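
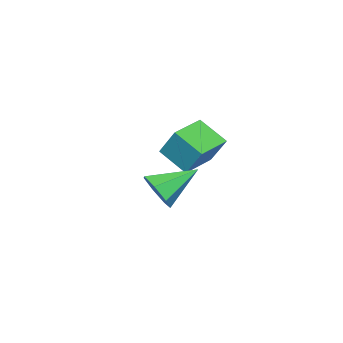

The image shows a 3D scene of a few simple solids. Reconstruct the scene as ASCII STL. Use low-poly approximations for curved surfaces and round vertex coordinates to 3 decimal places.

solid 
facet normal 0.698 -0.557 -0.449
outer loop
vertex 3.004 -1.21 -0.492
vertex 2.317 -1.498 -1.203
vertex 2.954 -0.689 -1.216
endloop
endfacet
facet normal 0.372 0.766 0.525
outer loop
vertex 3.004 -1.21 -0.492
vertex 2.954 -0.689 -1.216
vertex 0.843 -0.322 -0.257
endloop
endfacet
facet normal 0.699 -0.557 -0.449
outer loop
vertex 2.954 -0.689 -1.216
vertex 2.317 -1.498 -1.203
vertex 2.425 -0.776 -1.931
endloop
endfacet
facet normal 0.087 0.979 -0.183
outer loop
vertex 2.954 -0.689 -1.216
vertex 2.425 -0.776 -1.931
vertex 0.843 -0.322 -0.257
endloop
endfacet
facet normal 0.699 -0.557 -0.448
outer loop
vertex 2.425 -0.776 -1.931
vertex 2.317 -1.498 -1.203
vertex 1.815 -1.408 -2.098
endloop
endfacet
facet normal -0.477 0.624 -0.620
outer loop
vertex 2.425 -0.776 -1.931
vertex 1.815 -1.408 -2.098
vertex 0.843 -0.322 -0.257
endloop
endfacet
facet normal 0.699 -0.557 -0.448
outer loop
vertex 1.815 -1.408 -2.098
vertex 2.317 -1.498 -1.203
vertex 1.583 -2.107 -1.592
endloop
endfacet
facet normal -0.891 -0.031 -0.452
outer loop
vertex 1.815 -1.408 -2.098
vertex 1.583 -2.107 -1.592
vertex 0.843 -0.322 -0.257
endloop
endfacet
facet normal 0.699 -0.557 -0.448
outer loop
vertex 1.583 -2.107 -1.592
vertex 2.317 -1.498 -1.203
vertex 1.904 -2.347 -0.793
endloop
endfacet
facet normal -0.848 -0.495 0.192
outer loop
vertex 1.583 -2.107 -1.592
vertex 1.904 -2.347 -0.793
vertex 0.843 -0.322 -0.257
endloop
endfacet
facet normal 0.699 -0.557 -0.449
outer loop
vertex 1.904 -2.347 -0.793
vertex 2.317 -1.498 -1.203
vertex 2.536 -1.948 -0.303
endloop
endfacet
facet normal -0.378 -0.417 0.827
outer loop
vertex 1.904 -2.347 -0.793
vertex 2.536 -1.948 -0.303
vertex 0.843 -0.322 -0.257
endloop
endfacet
facet normal 0.698 -0.558 -0.449
outer loop
vertex 2.536 -1.948 -0.303
vertex 2.317 -1.498 -1.203
vertex 3.004 -1.21 -0.492
endloop
endfacet
facet normal 0.166 0.145 0.976
outer loop
vertex 2.536 -1.948 -0.303
vertex 3.004 -1.21 -0.492
vertex 0.843 -0.322 -0.257
endloop
endfacet
facet normal -0.985 0.164 0.047
outer loop
vertex -4.04 -2.855 -0.033
vertex -3.839 -1.393 -0.936
vertex -4.264 -3.766 -1.558
endloop
endfacet
facet normal -0.116 -0.845 0.522
outer loop
vertex -2.461 -4.067 -1.644
vertex -4.04 -2.855 -0.033
vertex -4.264 -3.766 -1.558
endloop
endfacet
facet normal -0.985 0.164 0.047
outer loop
vertex -4.264 -3.766 -1.558
vertex -3.839 -1.393 -0.936
vertex -4.064 -2.305 -2.461
endloop
endfacet
facet normal -0.126 -0.509 -0.851
outer loop
vertex -4.064 -2.305 -2.461
vertex -2.461 -4.067 -1.644
vertex -4.264 -3.766 -1.558
endloop
endfacet
facet normal 0.126 0.509 0.852
outer loop
vertex -4.04 -2.855 -0.033
vertex -2.036 -1.694 -1.022
vertex -3.839 -1.393 -0.936
endloop
endfacet
facet normal -0.116 -0.845 0.522
outer loop
vertex -2.236 -3.155 -0.119
vertex -4.04 -2.855 -0.033
vertex -2.461 -4.067 -1.644
endloop
endfacet
facet normal 0.125 0.509 0.852
outer loop
vertex -2.236 -3.155 -0.119
vertex -2.036 -1.694 -1.022
vertex -4.04 -2.855 -0.033
endloop
endfacet
facet normal 0.116 0.845 -0.522
outer loop
vertex -3.839 -1.393 -0.936
vertex -2.036 -1.694 -1.022
vertex -4.064 -2.305 -2.461
endloop
endfacet
facet normal -0.125 -0.509 -0.852
outer loop
vertex -2.26 -2.605 -2.547
vertex -2.461 -4.067 -1.644
vertex -4.064 -2.305 -2.461
endloop
endfacet
facet normal 0.116 0.845 -0.522
outer loop
vertex -4.064 -2.305 -2.461
vertex -2.036 -1.694 -1.022
vertex -2.26 -2.605 -2.547
endloop
endfacet
facet normal 0.985 -0.164 -0.047
outer loop
vertex -2.26 -2.605 -2.547
vertex -2.236 -3.155 -0.119
vertex -2.461 -4.067 -1.644
endloop
endfacet
facet normal 0.985 -0.164 -0.047
outer loop
vertex -2.036 -1.694 -1.022
vertex -2.236 -3.155 -0.119
vertex -2.26 -2.605 -2.547
endloop
endfacet

endsolid


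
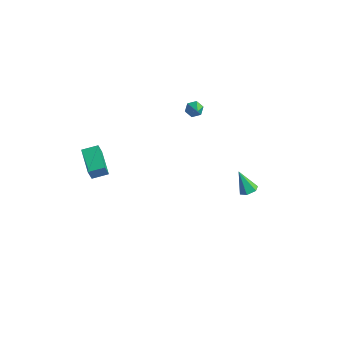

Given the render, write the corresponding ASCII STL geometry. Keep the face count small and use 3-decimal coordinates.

solid 
facet normal 0.522 0.016 -0.853
outer loop
vertex 3.225 1.978 -1.324
vertex 2.782 1.951 -1.596
vertex 2.98 2.414 -1.466
endloop
endfacet
facet normal 0.509 0.512 0.692
outer loop
vertex 3.225 1.978 -1.324
vertex 2.98 2.414 -1.466
vertex 2.078 1.929 -0.444
endloop
endfacet
facet normal 0.522 0.016 -0.853
outer loop
vertex 2.98 2.414 -1.466
vertex 2.782 1.951 -1.596
vertex 2.537 2.387 -1.738
endloop
endfacet
facet normal -0.215 0.942 0.257
outer loop
vertex 2.98 2.414 -1.466
vertex 2.537 2.387 -1.738
vertex 2.078 1.929 -0.444
endloop
endfacet
facet normal 0.521 0.015 -0.853
outer loop
vertex 2.537 2.387 -1.738
vertex 2.782 1.951 -1.596
vertex 2.339 1.924 -1.867
endloop
endfacet
facet normal -0.889 0.426 -0.165
outer loop
vertex 2.537 2.387 -1.738
vertex 2.339 1.924 -1.867
vertex 2.078 1.929 -0.444
endloop
endfacet
facet normal 0.521 0.016 -0.853
outer loop
vertex 2.339 1.924 -1.867
vertex 2.782 1.951 -1.596
vertex 2.585 1.488 -1.725
endloop
endfacet
facet normal -0.839 -0.523 -0.152
outer loop
vertex 2.339 1.924 -1.867
vertex 2.585 1.488 -1.725
vertex 2.078 1.929 -0.444
endloop
endfacet
facet normal 0.522 0.016 -0.853
outer loop
vertex 2.585 1.488 -1.725
vertex 2.782 1.951 -1.596
vertex 3.027 1.515 -1.454
endloop
endfacet
facet normal -0.115 -0.952 0.282
outer loop
vertex 2.585 1.488 -1.725
vertex 3.027 1.515 -1.454
vertex 2.078 1.929 -0.444
endloop
endfacet
facet normal 0.522 0.016 -0.853
outer loop
vertex 3.027 1.515 -1.454
vertex 2.782 1.951 -1.596
vertex 3.225 1.978 -1.324
endloop
endfacet
facet normal 0.559 -0.437 0.705
outer loop
vertex 3.027 1.515 -1.454
vertex 3.225 1.978 -1.324
vertex 2.078 1.929 -0.444
endloop
endfacet
facet normal -0.572 -0.786 -0.236
outer loop
vertex -2.116 -4.681 1.644
vertex -3.328 -3.928 2.074
vertex -2.221 -4.331 0.735
endloop
endfacet
facet normal 0.813 -0.505 -0.288
outer loop
vertex -1.712 -3.632 0.946
vertex -2.116 -4.681 1.644
vertex -2.221 -4.331 0.735
endloop
endfacet
facet normal -0.572 -0.786 -0.236
outer loop
vertex -2.221 -4.331 0.735
vertex -3.328 -3.928 2.074
vertex -3.433 -3.578 1.165
endloop
endfacet
facet normal -0.107 0.358 -0.928
outer loop
vertex -3.433 -3.578 1.165
vertex -1.712 -3.632 0.946
vertex -2.221 -4.331 0.735
endloop
endfacet
facet normal 0.107 -0.358 0.928
outer loop
vertex -2.116 -4.681 1.644
vertex -2.819 -3.229 2.285
vertex -3.328 -3.928 2.074
endloop
endfacet
facet normal 0.813 -0.505 -0.288
outer loop
vertex -1.607 -3.982 1.855
vertex -2.116 -4.681 1.644
vertex -1.712 -3.632 0.946
endloop
endfacet
facet normal 0.107 -0.358 0.928
outer loop
vertex -1.607 -3.982 1.855
vertex -2.819 -3.229 2.285
vertex -2.116 -4.681 1.644
endloop
endfacet
facet normal -0.813 0.505 0.288
outer loop
vertex -3.328 -3.928 2.074
vertex -2.819 -3.229 2.285
vertex -3.433 -3.578 1.165
endloop
endfacet
facet normal -0.107 0.358 -0.928
outer loop
vertex -2.924 -2.879 1.376
vertex -1.712 -3.632 0.946
vertex -3.433 -3.578 1.165
endloop
endfacet
facet normal -0.813 0.505 0.288
outer loop
vertex -3.433 -3.578 1.165
vertex -2.819 -3.229 2.285
vertex -2.924 -2.879 1.376
endloop
endfacet
facet normal 0.572 0.786 0.236
outer loop
vertex -2.924 -2.879 1.376
vertex -1.607 -3.982 1.855
vertex -1.712 -3.632 0.946
endloop
endfacet
facet normal 0.572 0.786 0.236
outer loop
vertex -2.819 -3.229 2.285
vertex -1.607 -3.982 1.855
vertex -2.924 -2.879 1.376
endloop
endfacet
facet normal -0.645 0.475 -0.599
outer loop
vertex -2.112 3.843 0.798
vertex -2.372 3.409 0.734
vertex -2.493 3.725 1.115
endloop
endfacet
facet normal 0.388 0.608 0.692
outer loop
vertex -2.112 3.843 0.798
vertex -2.493 3.725 1.115
vertex -1.668 2.891 1.386
endloop
endfacet
facet normal -0.645 0.475 -0.599
outer loop
vertex -2.493 3.725 1.115
vertex -2.372 3.409 0.734
vertex -2.753 3.291 1.051
endloop
endfacet
facet normal -0.285 0.029 0.958
outer loop
vertex -2.493 3.725 1.115
vertex -2.753 3.291 1.051
vertex -1.668 2.891 1.386
endloop
endfacet
facet normal -0.645 0.475 -0.599
outer loop
vertex -2.753 3.291 1.051
vertex -2.372 3.409 0.734
vertex -2.632 2.975 0.67
endloop
endfacet
facet normal -0.431 -0.757 0.491
outer loop
vertex -2.753 3.291 1.051
vertex -2.632 2.975 0.67
vertex -1.668 2.891 1.386
endloop
endfacet
facet normal -0.645 0.475 -0.599
outer loop
vertex -2.632 2.975 0.67
vertex -2.372 3.409 0.734
vertex -2.25 3.093 0.352
endloop
endfacet
facet normal 0.096 -0.965 -0.243
outer loop
vertex -2.632 2.975 0.67
vertex -2.25 3.093 0.352
vertex -1.668 2.891 1.386
endloop
endfacet
facet normal -0.645 0.475 -0.599
outer loop
vertex -2.25 3.093 0.352
vertex -2.372 3.409 0.734
vertex -1.99 3.527 0.416
endloop
endfacet
facet normal 0.770 -0.386 -0.509
outer loop
vertex -2.25 3.093 0.352
vertex -1.99 3.527 0.416
vertex -1.668 2.891 1.386
endloop
endfacet
facet normal -0.645 0.475 -0.599
outer loop
vertex -1.99 3.527 0.416
vertex -2.372 3.409 0.734
vertex -2.112 3.843 0.798
endloop
endfacet
facet normal 0.915 0.402 -0.040
outer loop
vertex -1.99 3.527 0.416
vertex -2.112 3.843 0.798
vertex -1.668 2.891 1.386
endloop
endfacet

endsolid


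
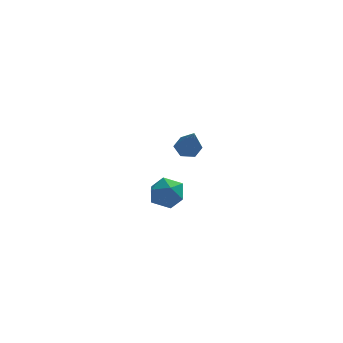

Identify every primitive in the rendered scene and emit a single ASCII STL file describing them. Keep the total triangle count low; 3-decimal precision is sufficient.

solid 
facet normal -0.082 0.629 -0.773
outer loop
vertex 1.866 -0.842 1.26
vertex 1.544 -1.232 0.977
vertex 1.289 -0.841 1.322
endloop
endfacet
facet normal 0.087 0.588 0.804
outer loop
vertex 1.866 -0.842 1.26
vertex 1.289 -0.841 1.322
vertex 1.696 -2.408 2.423
endloop
endfacet
facet normal -0.082 0.629 -0.773
outer loop
vertex 1.289 -0.841 1.322
vertex 1.544 -1.232 0.977
vertex 0.967 -1.231 1.039
endloop
endfacet
facet normal -0.778 0.213 0.591
outer loop
vertex 1.289 -0.841 1.322
vertex 0.967 -1.231 1.039
vertex 1.696 -2.408 2.423
endloop
endfacet
facet normal -0.082 0.629 -0.773
outer loop
vertex 0.967 -1.231 1.039
vertex 1.544 -1.232 0.977
vertex 1.221 -1.622 0.694
endloop
endfacet
facet normal -0.843 -0.537 -0.012
outer loop
vertex 0.967 -1.231 1.039
vertex 1.221 -1.622 0.694
vertex 1.696 -2.408 2.423
endloop
endfacet
facet normal -0.082 0.629 -0.773
outer loop
vertex 1.221 -1.622 0.694
vertex 1.544 -1.232 0.977
vertex 1.798 -1.623 0.632
endloop
endfacet
facet normal -0.045 -0.914 -0.403
outer loop
vertex 1.221 -1.622 0.694
vertex 1.798 -1.623 0.632
vertex 1.696 -2.408 2.423
endloop
endfacet
facet normal -0.082 0.629 -0.773
outer loop
vertex 1.798 -1.623 0.632
vertex 1.544 -1.232 0.977
vertex 2.12 -1.233 0.915
endloop
endfacet
facet normal 0.820 -0.540 -0.190
outer loop
vertex 1.798 -1.623 0.632
vertex 2.12 -1.233 0.915
vertex 1.696 -2.408 2.423
endloop
endfacet
facet normal -0.082 0.629 -0.773
outer loop
vertex 2.12 -1.233 0.915
vertex 1.544 -1.232 0.977
vertex 1.866 -0.842 1.26
endloop
endfacet
facet normal 0.886 0.211 0.413
outer loop
vertex 2.12 -1.233 0.915
vertex 1.866 -0.842 1.26
vertex 1.696 -2.408 2.423
endloop
endfacet
facet normal -0.272 0.821 0.502
outer loop
vertex 1.13 2.768 -3.507
vertex 0.283 2.522 -3.563
vertex 0.773 2.264 -2.875
endloop
endfacet
facet normal 0.380 0.607 0.698
outer loop
vertex 1.13 2.768 -3.507
vertex 0.773 2.264 -2.875
vertex 1.588 2.093 -3.17
endloop
endfacet
facet normal 0.794 0.597 0.116
outer loop
vertex 1.13 2.768 -3.507
vertex 1.588 2.093 -3.17
vertex 1.601 2.245 -4.04
endloop
endfacet
facet normal 0.397 0.806 -0.439
outer loop
vertex 1.13 2.768 -3.507
vertex 1.601 2.245 -4.04
vertex 0.795 2.51 -4.283
endloop
endfacet
facet normal -0.261 0.944 -0.201
outer loop
vertex 1.13 2.768 -3.507
vertex 0.795 2.51 -4.283
vertex 0.283 2.522 -3.563
endloop
endfacet
facet normal 0.328 -0.061 0.943
outer loop
vertex 1.588 2.093 -3.17
vertex 0.773 2.264 -2.875
vertex 1.025 1.43 -3.017
endloop
endfacet
facet normal -0.727 0.285 0.625
outer loop
vertex 0.773 2.264 -2.875
vertex 0.283 2.522 -3.563
vertex 0.219 1.695 -3.26
endloop
endfacet
facet normal -0.709 0.484 -0.512
outer loop
vertex 0.283 2.522 -3.563
vertex 0.795 2.51 -4.283
vertex 0.232 1.847 -4.13
endloop
endfacet
facet normal 0.356 0.260 -0.897
outer loop
vertex 0.795 2.51 -4.283
vertex 1.601 2.245 -4.04
vertex 1.047 1.676 -4.425
endloop
endfacet
facet normal 0.997 -0.077 0.002
outer loop
vertex 1.601 2.245 -4.04
vertex 1.588 2.093 -3.17
vertex 1.537 1.418 -3.737
endloop
endfacet
facet normal -0.397 -0.806 0.439
outer loop
vertex 0.69 1.172 -3.793
vertex 1.025 1.43 -3.017
vertex 0.219 1.695 -3.26
endloop
endfacet
facet normal -0.794 -0.597 -0.116
outer loop
vertex 0.69 1.172 -3.793
vertex 0.219 1.695 -3.26
vertex 0.232 1.847 -4.13
endloop
endfacet
facet normal -0.380 -0.607 -0.698
outer loop
vertex 0.69 1.172 -3.793
vertex 0.232 1.847 -4.13
vertex 1.047 1.676 -4.425
endloop
endfacet
facet normal 0.272 -0.821 -0.502
outer loop
vertex 0.69 1.172 -3.793
vertex 1.047 1.676 -4.425
vertex 1.537 1.418 -3.737
endloop
endfacet
facet normal 0.261 -0.944 0.201
outer loop
vertex 0.69 1.172 -3.793
vertex 1.537 1.418 -3.737
vertex 1.025 1.43 -3.017
endloop
endfacet
facet normal -0.356 -0.260 0.897
outer loop
vertex 0.219 1.695 -3.26
vertex 1.025 1.43 -3.017
vertex 0.773 2.264 -2.875
endloop
endfacet
facet normal -0.997 0.077 -0.002
outer loop
vertex 0.232 1.847 -4.13
vertex 0.219 1.695 -3.26
vertex 0.283 2.522 -3.563
endloop
endfacet
facet normal -0.328 0.061 -0.943
outer loop
vertex 1.047 1.676 -4.425
vertex 0.232 1.847 -4.13
vertex 0.795 2.51 -4.283
endloop
endfacet
facet normal 0.727 -0.285 -0.625
outer loop
vertex 1.537 1.418 -3.737
vertex 1.047 1.676 -4.425
vertex 1.601 2.245 -4.04
endloop
endfacet
facet normal 0.709 -0.484 0.512
outer loop
vertex 1.025 1.43 -3.017
vertex 1.537 1.418 -3.737
vertex 1.588 2.093 -3.17
endloop
endfacet

endsolid


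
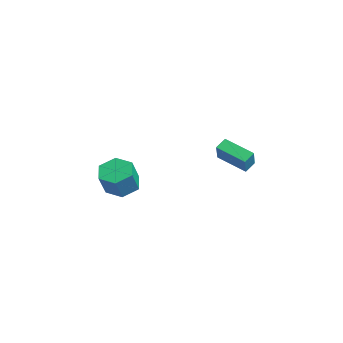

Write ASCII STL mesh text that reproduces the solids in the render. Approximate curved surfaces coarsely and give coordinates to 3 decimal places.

solid 
facet normal -0.556 0.257 -0.790
outer loop
vertex 0.884 2.895 3.292
vertex 2.322 4.027 2.649
vertex 1.193 2.263 2.869
endloop
endfacet
facet normal -0.741 -0.584 0.331
outer loop
vertex 2.038 1.873 4.071
vertex 0.884 2.895 3.292
vertex 1.193 2.263 2.869
endloop
endfacet
facet normal -0.555 0.257 -0.791
outer loop
vertex 1.193 2.263 2.869
vertex 2.322 4.027 2.649
vertex 2.631 3.395 2.227
endloop
endfacet
facet normal 0.377 -0.770 -0.515
outer loop
vertex 2.631 3.395 2.227
vertex 2.038 1.873 4.071
vertex 1.193 2.263 2.869
endloop
endfacet
facet normal -0.376 0.770 0.515
outer loop
vertex 0.884 2.895 3.292
vertex 3.167 3.637 3.851
vertex 2.322 4.027 2.649
endloop
endfacet
facet normal -0.741 -0.584 0.332
outer loop
vertex 1.729 2.505 4.493
vertex 0.884 2.895 3.292
vertex 2.038 1.873 4.071
endloop
endfacet
facet normal -0.376 0.770 0.515
outer loop
vertex 1.729 2.505 4.493
vertex 3.167 3.637 3.851
vertex 0.884 2.895 3.292
endloop
endfacet
facet normal 0.741 0.584 -0.332
outer loop
vertex 2.322 4.027 2.649
vertex 3.167 3.637 3.851
vertex 2.631 3.395 2.227
endloop
endfacet
facet normal 0.376 -0.770 -0.515
outer loop
vertex 3.476 3.005 3.428
vertex 2.038 1.873 4.071
vertex 2.631 3.395 2.227
endloop
endfacet
facet normal 0.741 0.584 -0.332
outer loop
vertex 2.631 3.395 2.227
vertex 3.167 3.637 3.851
vertex 3.476 3.005 3.428
endloop
endfacet
facet normal 0.556 -0.256 0.791
outer loop
vertex 3.476 3.005 3.428
vertex 1.729 2.505 4.493
vertex 2.038 1.873 4.071
endloop
endfacet
facet normal 0.556 -0.257 0.791
outer loop
vertex 3.167 3.637 3.851
vertex 1.729 2.505 4.493
vertex 3.476 3.005 3.428
endloop
endfacet
facet normal -0.397 0.341 -0.852
outer loop
vertex 2.949 -3.799 1.584
vertex 2.08 -3.518 2.102
vertex 2.875 -2.839 2.003
endloop
endfacet
facet normal 0.915 0.219 -0.340
outer loop
vertex 2.949 -3.799 1.584
vertex 2.875 -2.839 2.003
vertex 3.629 -4.383 3.04
endloop
endfacet
facet normal 0.915 0.219 -0.340
outer loop
vertex 3.629 -4.383 3.04
vertex 2.875 -2.839 2.003
vertex 3.555 -3.423 3.459
endloop
endfacet
facet normal 0.397 -0.341 0.852
outer loop
vertex 3.629 -4.383 3.04
vertex 3.555 -3.423 3.459
vertex 2.76 -4.102 3.558
endloop
endfacet
facet normal -0.398 0.341 -0.852
outer loop
vertex 2.875 -2.839 2.003
vertex 2.08 -3.518 2.102
vertex 2.007 -2.558 2.521
endloop
endfacet
facet normal 0.397 0.901 0.176
outer loop
vertex 2.875 -2.839 2.003
vertex 2.007 -2.558 2.521
vertex 3.555 -3.423 3.459
endloop
endfacet
facet normal 0.397 0.901 0.176
outer loop
vertex 3.555 -3.423 3.459
vertex 2.007 -2.558 2.521
vertex 2.686 -3.142 3.978
endloop
endfacet
facet normal 0.398 -0.342 0.851
outer loop
vertex 3.555 -3.423 3.459
vertex 2.686 -3.142 3.978
vertex 2.76 -4.102 3.558
endloop
endfacet
facet normal -0.397 0.342 -0.852
outer loop
vertex 2.007 -2.558 2.521
vertex 2.08 -3.518 2.102
vertex 1.211 -3.237 2.62
endloop
endfacet
facet normal -0.518 0.683 0.515
outer loop
vertex 2.007 -2.558 2.521
vertex 1.211 -3.237 2.62
vertex 2.686 -3.142 3.978
endloop
endfacet
facet normal -0.519 0.682 0.516
outer loop
vertex 2.686 -3.142 3.978
vertex 1.211 -3.237 2.62
vertex 1.891 -3.821 4.076
endloop
endfacet
facet normal 0.397 -0.342 0.852
outer loop
vertex 2.686 -3.142 3.978
vertex 1.891 -3.821 4.076
vertex 2.76 -4.102 3.558
endloop
endfacet
facet normal -0.397 0.341 -0.852
outer loop
vertex 1.211 -3.237 2.62
vertex 2.08 -3.518 2.102
vertex 1.285 -4.197 2.201
endloop
endfacet
facet normal -0.915 -0.219 0.340
outer loop
vertex 1.211 -3.237 2.62
vertex 1.285 -4.197 2.201
vertex 1.891 -3.821 4.076
endloop
endfacet
facet normal -0.915 -0.219 0.340
outer loop
vertex 1.891 -3.821 4.076
vertex 1.285 -4.197 2.201
vertex 1.965 -4.781 3.657
endloop
endfacet
facet normal 0.397 -0.341 0.852
outer loop
vertex 1.891 -3.821 4.076
vertex 1.965 -4.781 3.657
vertex 2.76 -4.102 3.558
endloop
endfacet
facet normal -0.398 0.342 -0.851
outer loop
vertex 1.285 -4.197 2.201
vertex 2.08 -3.518 2.102
vertex 2.154 -4.478 1.682
endloop
endfacet
facet normal -0.397 -0.901 -0.176
outer loop
vertex 1.285 -4.197 2.201
vertex 2.154 -4.478 1.682
vertex 1.965 -4.781 3.657
endloop
endfacet
facet normal -0.397 -0.901 -0.176
outer loop
vertex 1.965 -4.781 3.657
vertex 2.154 -4.478 1.682
vertex 2.833 -5.062 3.139
endloop
endfacet
facet normal 0.398 -0.341 0.852
outer loop
vertex 1.965 -4.781 3.657
vertex 2.833 -5.062 3.139
vertex 2.76 -4.102 3.558
endloop
endfacet
facet normal -0.397 0.342 -0.852
outer loop
vertex 2.154 -4.478 1.682
vertex 2.08 -3.518 2.102
vertex 2.949 -3.799 1.584
endloop
endfacet
facet normal 0.519 -0.682 -0.515
outer loop
vertex 2.154 -4.478 1.682
vertex 2.949 -3.799 1.584
vertex 2.833 -5.062 3.139
endloop
endfacet
facet normal 0.518 -0.682 -0.516
outer loop
vertex 2.833 -5.062 3.139
vertex 2.949 -3.799 1.584
vertex 3.629 -4.383 3.04
endloop
endfacet
facet normal 0.397 -0.342 0.852
outer loop
vertex 2.833 -5.062 3.139
vertex 3.629 -4.383 3.04
vertex 2.76 -4.102 3.558
endloop
endfacet

endsolid


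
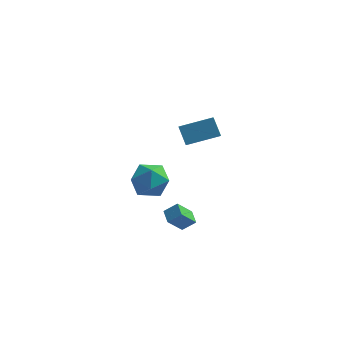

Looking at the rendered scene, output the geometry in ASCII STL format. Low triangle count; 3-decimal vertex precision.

solid 
facet normal -0.159 0.855 0.494
outer loop
vertex 0.735 -1.754 0.587
vertex 0.342 -2.38 1.544
vertex 1.515 -2.103 1.443
endloop
endfacet
facet normal 0.379 0.925 0.032
outer loop
vertex 0.735 -1.754 0.587
vertex 1.515 -2.103 1.443
vertex 1.82 -2.188 0.276
endloop
endfacet
facet normal 0.132 0.773 -0.620
outer loop
vertex 0.735 -1.754 0.587
vertex 1.82 -2.188 0.276
vertex 0.836 -2.518 -0.344
endloop
endfacet
facet normal -0.560 0.609 -0.561
outer loop
vertex 0.735 -1.754 0.587
vertex 0.836 -2.518 -0.344
vertex -0.077 -2.637 0.439
endloop
endfacet
facet normal -0.741 0.660 0.127
outer loop
vertex 0.735 -1.754 0.587
vertex -0.077 -2.637 0.439
vertex 0.342 -2.38 1.544
endloop
endfacet
facet normal 0.876 0.440 0.197
outer loop
vertex 1.82 -2.188 0.276
vertex 1.515 -2.103 1.443
vertex 2.097 -3.083 1.041
endloop
endfacet
facet normal 0.004 0.326 0.945
outer loop
vertex 1.515 -2.103 1.443
vertex 0.342 -2.38 1.544
vertex 1.184 -3.202 1.824
endloop
endfacet
facet normal -0.936 0.011 0.352
outer loop
vertex 0.342 -2.38 1.544
vertex -0.077 -2.637 0.439
vertex 0.2 -3.532 1.204
endloop
endfacet
facet normal -0.644 -0.070 -0.762
outer loop
vertex -0.077 -2.637 0.439
vertex 0.836 -2.518 -0.344
vertex 0.505 -3.617 0.037
endloop
endfacet
facet normal 0.475 0.195 -0.858
outer loop
vertex 0.836 -2.518 -0.344
vertex 1.82 -2.188 0.276
vertex 1.678 -3.34 -0.064
endloop
endfacet
facet normal 0.560 -0.609 0.561
outer loop
vertex 1.285 -3.966 0.893
vertex 2.097 -3.083 1.041
vertex 1.184 -3.202 1.824
endloop
endfacet
facet normal -0.132 -0.773 0.620
outer loop
vertex 1.285 -3.966 0.893
vertex 1.184 -3.202 1.824
vertex 0.2 -3.532 1.204
endloop
endfacet
facet normal -0.379 -0.925 -0.032
outer loop
vertex 1.285 -3.966 0.893
vertex 0.2 -3.532 1.204
vertex 0.505 -3.617 0.037
endloop
endfacet
facet normal 0.159 -0.855 -0.494
outer loop
vertex 1.285 -3.966 0.893
vertex 0.505 -3.617 0.037
vertex 1.678 -3.34 -0.064
endloop
endfacet
facet normal 0.741 -0.660 -0.127
outer loop
vertex 1.285 -3.966 0.893
vertex 1.678 -3.34 -0.064
vertex 2.097 -3.083 1.041
endloop
endfacet
facet normal 0.644 0.070 0.762
outer loop
vertex 1.184 -3.202 1.824
vertex 2.097 -3.083 1.041
vertex 1.515 -2.103 1.443
endloop
endfacet
facet normal -0.475 -0.195 0.858
outer loop
vertex 0.2 -3.532 1.204
vertex 1.184 -3.202 1.824
vertex 0.342 -2.38 1.544
endloop
endfacet
facet normal -0.876 -0.440 -0.197
outer loop
vertex 0.505 -3.617 0.037
vertex 0.2 -3.532 1.204
vertex -0.077 -2.637 0.439
endloop
endfacet
facet normal -0.004 -0.326 -0.945
outer loop
vertex 1.678 -3.34 -0.064
vertex 0.505 -3.617 0.037
vertex 0.836 -2.518 -0.344
endloop
endfacet
facet normal 0.936 -0.011 -0.352
outer loop
vertex 2.097 -3.083 1.041
vertex 1.678 -3.34 -0.064
vertex 1.82 -2.188 0.276
endloop
endfacet
facet normal -0.487 -0.454 0.746
outer loop
vertex 3.018 -4.307 -0.623
vertex 2.635 -3.534 -0.403
vertex 2.311 -4.493 -1.198
endloop
endfacet
facet normal 0.429 -0.869 -0.247
outer loop
vertex 2.965 -3.886 -2.197
vertex 3.018 -4.307 -0.623
vertex 2.311 -4.493 -1.198
endloop
endfacet
facet normal -0.488 -0.453 0.746
outer loop
vertex 2.311 -4.493 -1.198
vertex 2.635 -3.534 -0.403
vertex 1.929 -3.72 -0.978
endloop
endfacet
facet normal -0.760 -0.199 -0.619
outer loop
vertex 1.929 -3.72 -0.978
vertex 2.965 -3.886 -2.197
vertex 2.311 -4.493 -1.198
endloop
endfacet
facet normal 0.760 0.200 0.619
outer loop
vertex 3.018 -4.307 -0.623
vertex 3.289 -2.927 -1.402
vertex 2.635 -3.534 -0.403
endloop
endfacet
facet normal 0.430 -0.869 -0.247
outer loop
vertex 3.671 -3.7 -1.622
vertex 3.018 -4.307 -0.623
vertex 2.965 -3.886 -2.197
endloop
endfacet
facet normal 0.760 0.200 0.618
outer loop
vertex 3.671 -3.7 -1.622
vertex 3.289 -2.927 -1.402
vertex 3.018 -4.307 -0.623
endloop
endfacet
facet normal -0.430 0.869 0.247
outer loop
vertex 2.635 -3.534 -0.403
vertex 3.289 -2.927 -1.402
vertex 1.929 -3.72 -0.978
endloop
endfacet
facet normal -0.760 -0.200 -0.618
outer loop
vertex 2.582 -3.113 -1.977
vertex 2.965 -3.886 -2.197
vertex 1.929 -3.72 -0.978
endloop
endfacet
facet normal -0.429 0.869 0.247
outer loop
vertex 1.929 -3.72 -0.978
vertex 3.289 -2.927 -1.402
vertex 2.582 -3.113 -1.977
endloop
endfacet
facet normal 0.488 0.454 -0.746
outer loop
vertex 2.582 -3.113 -1.977
vertex 3.671 -3.7 -1.622
vertex 2.965 -3.886 -2.197
endloop
endfacet
facet normal 0.488 0.453 -0.746
outer loop
vertex 3.289 -2.927 -1.402
vertex 3.671 -3.7 -1.622
vertex 2.582 -3.113 -1.977
endloop
endfacet
facet normal -0.420 0.485 0.767
outer loop
vertex 1.267 3.207 0.872
vertex 3.091 3.897 1.435
vertex 1.154 3.924 0.357
endloop
endfacet
facet normal -0.898 -0.341 -0.277
outer loop
vertex 1.709 3.283 -0.655
vertex 1.267 3.207 0.872
vertex 1.154 3.924 0.357
endloop
endfacet
facet normal -0.420 0.485 0.767
outer loop
vertex 1.154 3.924 0.357
vertex 3.091 3.897 1.435
vertex 2.979 4.614 0.92
endloop
endfacet
facet normal -0.126 0.805 -0.579
outer loop
vertex 2.979 4.614 0.92
vertex 1.709 3.283 -0.655
vertex 1.154 3.924 0.357
endloop
endfacet
facet normal 0.126 -0.805 0.579
outer loop
vertex 1.267 3.207 0.872
vertex 3.646 3.256 0.423
vertex 3.091 3.897 1.435
endloop
endfacet
facet normal -0.899 -0.339 -0.277
outer loop
vertex 1.821 2.566 -0.14
vertex 1.267 3.207 0.872
vertex 1.709 3.283 -0.655
endloop
endfacet
facet normal 0.126 -0.805 0.579
outer loop
vertex 1.821 2.566 -0.14
vertex 3.646 3.256 0.423
vertex 1.267 3.207 0.872
endloop
endfacet
facet normal 0.899 0.340 0.278
outer loop
vertex 3.091 3.897 1.435
vertex 3.646 3.256 0.423
vertex 2.979 4.614 0.92
endloop
endfacet
facet normal -0.126 0.805 -0.579
outer loop
vertex 3.533 3.973 -0.092
vertex 1.709 3.283 -0.655
vertex 2.979 4.614 0.92
endloop
endfacet
facet normal 0.899 0.340 0.276
outer loop
vertex 2.979 4.614 0.92
vertex 3.646 3.256 0.423
vertex 3.533 3.973 -0.092
endloop
endfacet
facet normal 0.420 -0.485 -0.767
outer loop
vertex 3.533 3.973 -0.092
vertex 1.821 2.566 -0.14
vertex 1.709 3.283 -0.655
endloop
endfacet
facet normal 0.420 -0.485 -0.767
outer loop
vertex 3.646 3.256 0.423
vertex 1.821 2.566 -0.14
vertex 3.533 3.973 -0.092
endloop
endfacet

endsolid


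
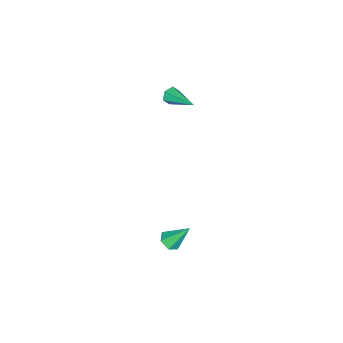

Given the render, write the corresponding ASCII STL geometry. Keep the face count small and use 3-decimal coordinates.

solid 
facet normal 0.223 -0.581 -0.783
outer loop
vertex 4.122 3.069 -0.722
vertex 3.66 3.339 -1.054
vertex 4.242 3.582 -1.069
endloop
endfacet
facet normal 0.835 0.160 0.526
outer loop
vertex 4.122 3.069 -0.722
vertex 4.242 3.582 -1.069
vertex 3.3 4.281 0.214
endloop
endfacet
facet normal 0.222 -0.581 -0.783
outer loop
vertex 4.242 3.582 -1.069
vertex 3.66 3.339 -1.054
vertex 3.779 3.852 -1.401
endloop
endfacet
facet normal 0.537 0.841 -0.064
outer loop
vertex 4.242 3.582 -1.069
vertex 3.779 3.852 -1.401
vertex 3.3 4.281 0.214
endloop
endfacet
facet normal 0.222 -0.581 -0.783
outer loop
vertex 3.779 3.852 -1.401
vertex 3.66 3.339 -1.054
vertex 3.198 3.61 -1.386
endloop
endfacet
facet normal -0.369 0.865 -0.339
outer loop
vertex 3.779 3.852 -1.401
vertex 3.198 3.61 -1.386
vertex 3.3 4.281 0.214
endloop
endfacet
facet normal 0.222 -0.581 -0.783
outer loop
vertex 3.198 3.61 -1.386
vertex 3.66 3.339 -1.054
vertex 3.079 3.097 -1.039
endloop
endfacet
facet normal -0.977 0.209 -0.026
outer loop
vertex 3.198 3.61 -1.386
vertex 3.079 3.097 -1.039
vertex 3.3 4.281 0.214
endloop
endfacet
facet normal 0.222 -0.581 -0.783
outer loop
vertex 3.079 3.097 -1.039
vertex 3.66 3.339 -1.054
vertex 3.541 2.827 -0.708
endloop
endfacet
facet normal -0.679 -0.470 0.564
outer loop
vertex 3.079 3.097 -1.039
vertex 3.541 2.827 -0.708
vertex 3.3 4.281 0.214
endloop
endfacet
facet normal 0.223 -0.581 -0.783
outer loop
vertex 3.541 2.827 -0.708
vertex 3.66 3.339 -1.054
vertex 4.122 3.069 -0.722
endloop
endfacet
facet normal 0.226 -0.495 0.839
outer loop
vertex 3.541 2.827 -0.708
vertex 4.122 3.069 -0.722
vertex 3.3 4.281 0.214
endloop
endfacet
facet normal -0.357 -0.880 -0.314
outer loop
vertex -3.569 -0.557 2.001
vertex -3.868 -0.608 2.484
vertex -4.1 -0.352 2.03
endloop
endfacet
facet normal 0.154 0.517 -0.842
outer loop
vertex -3.569 -0.557 2.001
vertex -4.1 -0.352 2.03
vertex -3.172 1.108 3.096
endloop
endfacet
facet normal -0.358 -0.880 -0.313
outer loop
vertex -4.1 -0.352 2.03
vertex -3.868 -0.608 2.484
vertex -4.399 -0.402 2.513
endloop
endfacet
facet normal -0.661 0.669 -0.340
outer loop
vertex -4.1 -0.352 2.03
vertex -4.399 -0.402 2.513
vertex -3.172 1.108 3.096
endloop
endfacet
facet normal -0.358 -0.879 -0.314
outer loop
vertex -4.399 -0.402 2.513
vertex -3.868 -0.608 2.484
vertex -4.168 -0.658 2.966
endloop
endfacet
facet normal -0.728 0.368 0.579
outer loop
vertex -4.399 -0.402 2.513
vertex -4.168 -0.658 2.966
vertex -3.172 1.108 3.096
endloop
endfacet
facet normal -0.358 -0.879 -0.314
outer loop
vertex -4.168 -0.658 2.966
vertex -3.868 -0.608 2.484
vertex -3.637 -0.864 2.937
endloop
endfacet
facet normal 0.021 -0.085 0.996
outer loop
vertex -4.168 -0.658 2.966
vertex -3.637 -0.864 2.937
vertex -3.172 1.108 3.096
endloop
endfacet
facet normal -0.357 -0.879 -0.315
outer loop
vertex -3.637 -0.864 2.937
vertex -3.868 -0.608 2.484
vertex -3.337 -0.813 2.455
endloop
endfacet
facet normal 0.836 -0.237 0.495
outer loop
vertex -3.637 -0.864 2.937
vertex -3.337 -0.813 2.455
vertex -3.172 1.108 3.096
endloop
endfacet
facet normal -0.357 -0.880 -0.314
outer loop
vertex -3.337 -0.813 2.455
vertex -3.868 -0.608 2.484
vertex -3.569 -0.557 2.001
endloop
endfacet
facet normal 0.903 0.064 -0.425
outer loop
vertex -3.337 -0.813 2.455
vertex -3.569 -0.557 2.001
vertex -3.172 1.108 3.096
endloop
endfacet

endsolid


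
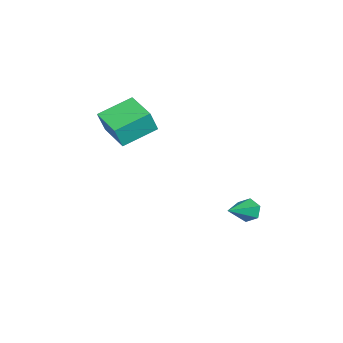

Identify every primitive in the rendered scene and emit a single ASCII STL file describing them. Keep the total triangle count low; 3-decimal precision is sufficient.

solid 
facet normal -0.586 -0.808 0.055
outer loop
vertex 1.371 -3.436 3.606
vertex -0.125 -2.305 4.27
vertex 0.971 -3.231 2.354
endloop
endfacet
facet normal 0.752 -0.568 -0.333
outer loop
vertex 2.085 -1.695 2.25
vertex 1.371 -3.436 3.606
vertex 0.971 -3.231 2.354
endloop
endfacet
facet normal -0.587 -0.808 0.055
outer loop
vertex 0.971 -3.231 2.354
vertex -0.125 -2.305 4.27
vertex -0.526 -2.099 3.019
endloop
endfacet
facet normal -0.301 0.155 -0.941
outer loop
vertex -0.526 -2.099 3.019
vertex 2.085 -1.695 2.25
vertex 0.971 -3.231 2.354
endloop
endfacet
facet normal 0.301 -0.155 0.941
outer loop
vertex 1.371 -3.436 3.606
vertex 0.989 -0.769 4.166
vertex -0.125 -2.305 4.27
endloop
endfacet
facet normal 0.751 -0.569 -0.335
outer loop
vertex 2.486 -1.901 3.501
vertex 1.371 -3.436 3.606
vertex 2.085 -1.695 2.25
endloop
endfacet
facet normal 0.301 -0.154 0.941
outer loop
vertex 2.486 -1.901 3.501
vertex 0.989 -0.769 4.166
vertex 1.371 -3.436 3.606
endloop
endfacet
facet normal -0.752 0.568 0.335
outer loop
vertex -0.125 -2.305 4.27
vertex 0.989 -0.769 4.166
vertex -0.526 -2.099 3.019
endloop
endfacet
facet normal -0.301 0.154 -0.941
outer loop
vertex 0.589 -0.564 2.914
vertex 2.085 -1.695 2.25
vertex -0.526 -2.099 3.019
endloop
endfacet
facet normal -0.752 0.569 0.333
outer loop
vertex -0.526 -2.099 3.019
vertex 0.989 -0.769 4.166
vertex 0.589 -0.564 2.914
endloop
endfacet
facet normal 0.587 0.808 -0.055
outer loop
vertex 0.589 -0.564 2.914
vertex 2.486 -1.901 3.501
vertex 2.085 -1.695 2.25
endloop
endfacet
facet normal 0.587 0.808 -0.055
outer loop
vertex 0.989 -0.769 4.166
vertex 2.486 -1.901 3.501
vertex 0.589 -0.564 2.914
endloop
endfacet
facet normal -0.860 0.128 -0.495
outer loop
vertex -1.3 3.29 -3.841
vertex -1.664 3.238 -3.222
vertex -1.435 3.881 -3.453
endloop
endfacet
facet normal 0.696 0.498 -0.517
outer loop
vertex -1.3 3.29 -3.841
vertex -1.435 3.881 -3.453
vertex 0.184 2.962 -2.158
endloop
endfacet
facet normal -0.860 0.129 -0.494
outer loop
vertex -1.435 3.881 -3.453
vertex -1.664 3.238 -3.222
vertex -1.799 3.829 -2.833
endloop
endfacet
facet normal 0.311 0.914 0.259
outer loop
vertex -1.435 3.881 -3.453
vertex -1.799 3.829 -2.833
vertex 0.184 2.962 -2.158
endloop
endfacet
facet normal -0.859 0.129 -0.495
outer loop
vertex -1.799 3.829 -2.833
vertex -1.664 3.238 -3.222
vertex -2.028 3.187 -2.603
endloop
endfacet
facet normal -0.145 0.379 0.914
outer loop
vertex -1.799 3.829 -2.833
vertex -2.028 3.187 -2.603
vertex 0.184 2.962 -2.158
endloop
endfacet
facet normal -0.859 0.129 -0.495
outer loop
vertex -2.028 3.187 -2.603
vertex -1.664 3.238 -3.222
vertex -1.893 2.596 -2.991
endloop
endfacet
facet normal -0.217 -0.570 0.792
outer loop
vertex -2.028 3.187 -2.603
vertex -1.893 2.596 -2.991
vertex 0.184 2.962 -2.158
endloop
endfacet
facet normal -0.859 0.129 -0.495
outer loop
vertex -1.893 2.596 -2.991
vertex -1.664 3.238 -3.222
vertex -1.529 2.647 -3.61
endloop
endfacet
facet normal 0.167 -0.986 0.017
outer loop
vertex -1.893 2.596 -2.991
vertex -1.529 2.647 -3.61
vertex 0.184 2.962 -2.158
endloop
endfacet
facet normal -0.860 0.128 -0.495
outer loop
vertex -1.529 2.647 -3.61
vertex -1.664 3.238 -3.222
vertex -1.3 3.29 -3.841
endloop
endfacet
facet normal 0.624 -0.451 -0.638
outer loop
vertex -1.529 2.647 -3.61
vertex -1.3 3.29 -3.841
vertex 0.184 2.962 -2.158
endloop
endfacet

endsolid


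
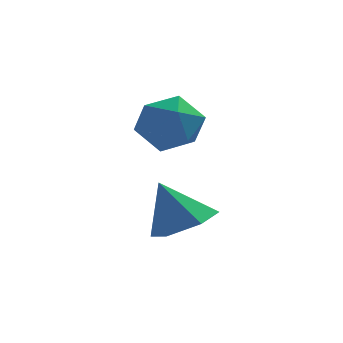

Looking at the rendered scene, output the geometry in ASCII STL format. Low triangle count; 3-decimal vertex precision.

solid 
facet normal 0.437 -0.167 -0.884
outer loop
vertex 1.528 -0.214 -2.569
vertex 0.664 -0.268 -2.986
vertex 1.115 0.577 -2.923
endloop
endfacet
facet normal 0.485 0.556 0.675
outer loop
vertex 1.528 -0.214 -2.569
vertex 1.115 0.577 -2.923
vertex -0.004 -0.012 -1.634
endloop
endfacet
facet normal 0.437 -0.168 -0.884
outer loop
vertex 1.115 0.577 -2.923
vertex 0.664 -0.268 -2.986
vertex 0.252 0.523 -3.34
endloop
endfacet
facet normal -0.189 0.945 0.268
outer loop
vertex 1.115 0.577 -2.923
vertex 0.252 0.523 -3.34
vertex -0.004 -0.012 -1.634
endloop
endfacet
facet normal 0.438 -0.167 -0.883
outer loop
vertex 0.252 0.523 -3.34
vertex 0.664 -0.268 -2.986
vertex -0.199 -0.323 -3.403
endloop
endfacet
facet normal -0.883 0.470 0.015
outer loop
vertex 0.252 0.523 -3.34
vertex -0.199 -0.323 -3.403
vertex -0.004 -0.012 -1.634
endloop
endfacet
facet normal 0.438 -0.168 -0.883
outer loop
vertex -0.199 -0.323 -3.403
vertex 0.664 -0.268 -2.986
vertex 0.214 -1.114 -3.048
endloop
endfacet
facet normal -0.903 -0.395 0.169
outer loop
vertex -0.199 -0.323 -3.403
vertex 0.214 -1.114 -3.048
vertex -0.004 -0.012 -1.634
endloop
endfacet
facet normal 0.437 -0.168 -0.884
outer loop
vertex 0.214 -1.114 -3.048
vertex 0.664 -0.268 -2.986
vertex 1.077 -1.059 -2.632
endloop
endfacet
facet normal -0.228 -0.785 0.576
outer loop
vertex 0.214 -1.114 -3.048
vertex 1.077 -1.059 -2.632
vertex -0.004 -0.012 -1.634
endloop
endfacet
facet normal 0.437 -0.167 -0.884
outer loop
vertex 1.077 -1.059 -2.632
vertex 0.664 -0.268 -2.986
vertex 1.528 -0.214 -2.569
endloop
endfacet
facet normal 0.465 -0.310 0.829
outer loop
vertex 1.077 -1.059 -2.632
vertex 1.528 -0.214 -2.569
vertex -0.004 -0.012 -1.634
endloop
endfacet
facet normal -0.386 0.389 0.836
outer loop
vertex -0.224 2.013 0.318
vertex -0.393 1.083 0.673
vertex 0.484 1.544 0.863
endloop
endfacet
facet normal 0.112 0.820 0.561
outer loop
vertex -0.224 2.013 0.318
vertex 0.484 1.544 0.863
vertex 0.745 2.07 0.042
endloop
endfacet
facet normal -0.088 0.991 -0.103
outer loop
vertex -0.224 2.013 0.318
vertex 0.745 2.07 0.042
vertex 0.029 1.934 -0.656
endloop
endfacet
facet normal -0.708 0.665 -0.238
outer loop
vertex -0.224 2.013 0.318
vertex 0.029 1.934 -0.656
vertex -0.675 1.324 -0.266
endloop
endfacet
facet normal -0.892 0.293 0.343
outer loop
vertex -0.224 2.013 0.318
vertex -0.675 1.324 -0.266
vertex -0.393 1.083 0.673
endloop
endfacet
facet normal 0.722 0.455 0.521
outer loop
vertex 0.745 2.07 0.042
vertex 0.484 1.544 0.863
vertex 1.175 1.176 0.226
endloop
endfacet
facet normal -0.082 -0.243 0.967
outer loop
vertex 0.484 1.544 0.863
vertex -0.393 1.083 0.673
vertex 0.471 0.566 0.616
endloop
endfacet
facet normal -0.901 -0.399 0.168
outer loop
vertex -0.393 1.083 0.673
vertex -0.675 1.324 -0.266
vertex -0.245 0.43 -0.082
endloop
endfacet
facet normal -0.603 0.203 -0.771
outer loop
vertex -0.675 1.324 -0.266
vertex 0.029 1.934 -0.656
vertex 0.016 0.956 -0.903
endloop
endfacet
facet normal 0.401 0.730 -0.553
outer loop
vertex 0.029 1.934 -0.656
vertex 0.745 2.07 0.042
vertex 0.893 1.417 -0.713
endloop
endfacet
facet normal 0.708 -0.665 0.238
outer loop
vertex 0.724 0.487 -0.358
vertex 1.175 1.176 0.226
vertex 0.471 0.566 0.616
endloop
endfacet
facet normal 0.088 -0.991 0.103
outer loop
vertex 0.724 0.487 -0.358
vertex 0.471 0.566 0.616
vertex -0.245 0.43 -0.082
endloop
endfacet
facet normal -0.112 -0.820 -0.561
outer loop
vertex 0.724 0.487 -0.358
vertex -0.245 0.43 -0.082
vertex 0.016 0.956 -0.903
endloop
endfacet
facet normal 0.386 -0.389 -0.836
outer loop
vertex 0.724 0.487 -0.358
vertex 0.016 0.956 -0.903
vertex 0.893 1.417 -0.713
endloop
endfacet
facet normal 0.892 -0.293 -0.343
outer loop
vertex 0.724 0.487 -0.358
vertex 0.893 1.417 -0.713
vertex 1.175 1.176 0.226
endloop
endfacet
facet normal 0.603 -0.203 0.771
outer loop
vertex 0.471 0.566 0.616
vertex 1.175 1.176 0.226
vertex 0.484 1.544 0.863
endloop
endfacet
facet normal -0.401 -0.730 0.553
outer loop
vertex -0.245 0.43 -0.082
vertex 0.471 0.566 0.616
vertex -0.393 1.083 0.673
endloop
endfacet
facet normal -0.722 -0.455 -0.521
outer loop
vertex 0.016 0.956 -0.903
vertex -0.245 0.43 -0.082
vertex -0.675 1.324 -0.266
endloop
endfacet
facet normal 0.082 0.243 -0.967
outer loop
vertex 0.893 1.417 -0.713
vertex 0.016 0.956 -0.903
vertex 0.029 1.934 -0.656
endloop
endfacet
facet normal 0.901 0.399 -0.168
outer loop
vertex 1.175 1.176 0.226
vertex 0.893 1.417 -0.713
vertex 0.745 2.07 0.042
endloop
endfacet

endsolid


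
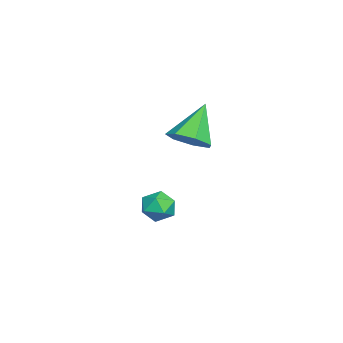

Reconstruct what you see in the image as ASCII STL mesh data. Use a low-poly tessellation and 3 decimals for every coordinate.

solid 
facet normal 0.028 0.370 0.929
outer loop
vertex 2.75 -0.271 -3.076
vertex 2.322 -0.811 -2.848
vertex 3.043 -0.89 -2.838
endloop
endfacet
facet normal 0.630 0.520 0.577
outer loop
vertex 2.75 -0.271 -3.076
vertex 3.043 -0.89 -2.838
vertex 3.313 -0.563 -3.427
endloop
endfacet
facet normal 0.457 0.890 -0.008
outer loop
vertex 2.75 -0.271 -3.076
vertex 3.313 -0.563 -3.427
vertex 2.759 -0.282 -3.801
endloop
endfacet
facet normal -0.253 0.967 -0.018
outer loop
vertex 2.75 -0.271 -3.076
vertex 2.759 -0.282 -3.801
vertex 2.146 -0.436 -3.444
endloop
endfacet
facet normal -0.518 0.647 0.560
outer loop
vertex 2.75 -0.271 -3.076
vertex 2.146 -0.436 -3.444
vertex 2.322 -0.811 -2.848
endloop
endfacet
facet normal 0.924 -0.096 0.370
outer loop
vertex 3.313 -0.563 -3.427
vertex 3.043 -0.89 -2.838
vertex 3.234 -1.284 -3.416
endloop
endfacet
facet normal -0.050 -0.340 0.939
outer loop
vertex 3.043 -0.89 -2.838
vertex 2.322 -0.811 -2.848
vertex 2.621 -1.438 -3.059
endloop
endfacet
facet normal -0.933 0.107 0.343
outer loop
vertex 2.322 -0.811 -2.848
vertex 2.146 -0.436 -3.444
vertex 2.067 -1.157 -3.433
endloop
endfacet
facet normal -0.504 0.627 -0.594
outer loop
vertex 2.146 -0.436 -3.444
vertex 2.759 -0.282 -3.801
vertex 2.337 -0.83 -4.022
endloop
endfacet
facet normal 0.644 0.502 -0.577
outer loop
vertex 2.759 -0.282 -3.801
vertex 3.313 -0.563 -3.427
vertex 3.058 -0.909 -4.012
endloop
endfacet
facet normal 0.253 -0.967 0.018
outer loop
vertex 2.63 -1.449 -3.784
vertex 3.234 -1.284 -3.416
vertex 2.621 -1.438 -3.059
endloop
endfacet
facet normal -0.457 -0.890 0.008
outer loop
vertex 2.63 -1.449 -3.784
vertex 2.621 -1.438 -3.059
vertex 2.067 -1.157 -3.433
endloop
endfacet
facet normal -0.630 -0.520 -0.577
outer loop
vertex 2.63 -1.449 -3.784
vertex 2.067 -1.157 -3.433
vertex 2.337 -0.83 -4.022
endloop
endfacet
facet normal -0.028 -0.370 -0.929
outer loop
vertex 2.63 -1.449 -3.784
vertex 2.337 -0.83 -4.022
vertex 3.058 -0.909 -4.012
endloop
endfacet
facet normal 0.518 -0.647 -0.560
outer loop
vertex 2.63 -1.449 -3.784
vertex 3.058 -0.909 -4.012
vertex 3.234 -1.284 -3.416
endloop
endfacet
facet normal 0.504 -0.627 0.594
outer loop
vertex 2.621 -1.438 -3.059
vertex 3.234 -1.284 -3.416
vertex 3.043 -0.89 -2.838
endloop
endfacet
facet normal -0.644 -0.502 0.577
outer loop
vertex 2.067 -1.157 -3.433
vertex 2.621 -1.438 -3.059
vertex 2.322 -0.811 -2.848
endloop
endfacet
facet normal -0.924 0.096 -0.370
outer loop
vertex 2.337 -0.83 -4.022
vertex 2.067 -1.157 -3.433
vertex 2.146 -0.436 -3.444
endloop
endfacet
facet normal 0.050 0.340 -0.939
outer loop
vertex 3.058 -0.909 -4.012
vertex 2.337 -0.83 -4.022
vertex 2.759 -0.282 -3.801
endloop
endfacet
facet normal 0.933 -0.107 -0.343
outer loop
vertex 3.234 -1.284 -3.416
vertex 3.058 -0.909 -4.012
vertex 3.313 -0.563 -3.427
endloop
endfacet
facet normal 0.589 -0.249 -0.768
outer loop
vertex 4.473 0.676 0.82
vertex 3.8 0.364 0.405
vertex 4.112 1.154 0.388
endloop
endfacet
facet normal 0.350 0.760 0.548
outer loop
vertex 4.473 0.676 0.82
vertex 4.112 1.154 0.388
vertex 2.78 0.796 1.735
endloop
endfacet
facet normal 0.590 -0.249 -0.768
outer loop
vertex 4.112 1.154 0.388
vertex 3.8 0.364 0.405
vertex 3.516 1.036 -0.031
endloop
endfacet
facet normal -0.221 0.974 0.040
outer loop
vertex 4.112 1.154 0.388
vertex 3.516 1.036 -0.031
vertex 2.78 0.796 1.735
endloop
endfacet
facet normal 0.589 -0.250 -0.769
outer loop
vertex 3.516 1.036 -0.031
vertex 3.8 0.364 0.405
vertex 3.134 0.412 -0.121
endloop
endfacet
facet normal -0.805 0.531 -0.263
outer loop
vertex 3.516 1.036 -0.031
vertex 3.134 0.412 -0.121
vertex 2.78 0.796 1.735
endloop
endfacet
facet normal 0.589 -0.251 -0.768
outer loop
vertex 3.134 0.412 -0.121
vertex 3.8 0.364 0.405
vertex 3.252 -0.248 0.185
endloop
endfacet
facet normal -0.963 -0.235 -0.135
outer loop
vertex 3.134 0.412 -0.121
vertex 3.252 -0.248 0.185
vertex 2.78 0.796 1.735
endloop
endfacet
facet normal 0.589 -0.251 -0.768
outer loop
vertex 3.252 -0.248 0.185
vertex 3.8 0.364 0.405
vertex 3.783 -0.448 0.657
endloop
endfacet
facet normal -0.575 -0.749 0.329
outer loop
vertex 3.252 -0.248 0.185
vertex 3.783 -0.448 0.657
vertex 2.78 0.796 1.735
endloop
endfacet
facet normal 0.589 -0.251 -0.768
outer loop
vertex 3.783 -0.448 0.657
vertex 3.8 0.364 0.405
vertex 4.326 -0.036 0.939
endloop
endfacet
facet normal 0.067 -0.622 0.780
outer loop
vertex 3.783 -0.448 0.657
vertex 4.326 -0.036 0.939
vertex 2.78 0.796 1.735
endloop
endfacet
facet normal 0.590 -0.250 -0.768
outer loop
vertex 4.326 -0.036 0.939
vertex 3.8 0.364 0.405
vertex 4.473 0.676 0.82
endloop
endfacet
facet normal 0.478 0.048 0.877
outer loop
vertex 4.326 -0.036 0.939
vertex 4.473 0.676 0.82
vertex 2.78 0.796 1.735
endloop
endfacet

endsolid


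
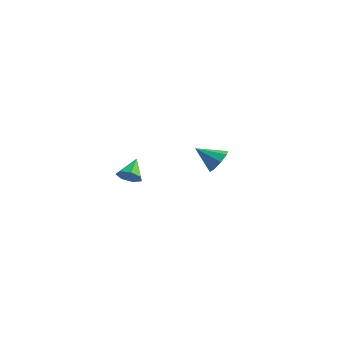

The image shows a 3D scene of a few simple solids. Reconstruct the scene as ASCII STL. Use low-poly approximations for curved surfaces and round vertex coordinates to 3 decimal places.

solid 
facet normal 0.176 -0.810 -0.560
outer loop
vertex -1.187 -3.978 1.211
vertex -1.884 -4.004 1.03
vertex -1.347 -3.658 0.698
endloop
endfacet
facet normal 0.775 0.615 0.142
outer loop
vertex -1.187 -3.978 1.211
vertex -1.347 -3.658 0.698
vertex -2.116 -2.936 1.77
endloop
endfacet
facet normal 0.175 -0.810 -0.560
outer loop
vertex -1.347 -3.658 0.698
vertex -1.884 -4.004 1.03
vertex -1.911 -3.599 0.436
endloop
endfacet
facet normal 0.275 0.877 -0.394
outer loop
vertex -1.347 -3.658 0.698
vertex -1.911 -3.599 0.436
vertex -2.116 -2.936 1.77
endloop
endfacet
facet normal 0.176 -0.810 -0.560
outer loop
vertex -1.911 -3.599 0.436
vertex -1.884 -4.004 1.03
vertex -2.455 -3.845 0.621
endloop
endfacet
facet normal -0.490 0.748 -0.447
outer loop
vertex -1.911 -3.599 0.436
vertex -2.455 -3.845 0.621
vertex -2.116 -2.936 1.77
endloop
endfacet
facet normal 0.175 -0.810 -0.560
outer loop
vertex -2.455 -3.845 0.621
vertex -1.884 -4.004 1.03
vertex -2.569 -4.211 1.115
endloop
endfacet
facet normal -0.946 0.325 0.022
outer loop
vertex -2.455 -3.845 0.621
vertex -2.569 -4.211 1.115
vertex -2.116 -2.936 1.77
endloop
endfacet
facet normal 0.175 -0.810 -0.560
outer loop
vertex -2.569 -4.211 1.115
vertex -1.884 -4.004 1.03
vertex -2.167 -4.421 1.545
endloop
endfacet
facet normal -0.746 -0.075 0.661
outer loop
vertex -2.569 -4.211 1.115
vertex -2.167 -4.421 1.545
vertex -2.116 -2.936 1.77
endloop
endfacet
facet normal 0.174 -0.810 -0.560
outer loop
vertex -2.167 -4.421 1.545
vertex -1.884 -4.004 1.03
vertex -1.552 -4.318 1.587
endloop
endfacet
facet normal -0.043 -0.148 0.988
outer loop
vertex -2.167 -4.421 1.545
vertex -1.552 -4.318 1.587
vertex -2.116 -2.936 1.77
endloop
endfacet
facet normal 0.176 -0.809 -0.561
outer loop
vertex -1.552 -4.318 1.587
vertex -1.884 -4.004 1.03
vertex -1.187 -3.978 1.211
endloop
endfacet
facet normal 0.633 0.158 0.758
outer loop
vertex -1.552 -4.318 1.587
vertex -1.187 -3.978 1.211
vertex -2.116 -2.936 1.77
endloop
endfacet
facet normal 0.784 0.282 -0.554
outer loop
vertex -0.569 3.566 -0.53
vertex -1.071 3.593 -1.227
vertex -0.845 4.157 -0.62
endloop
endfacet
facet normal 0.057 0.176 0.983
outer loop
vertex -0.569 3.566 -0.53
vertex -0.845 4.157 -0.62
vertex -2.309 3.147 -0.353
endloop
endfacet
facet normal 0.784 0.282 -0.554
outer loop
vertex -0.845 4.157 -0.62
vertex -1.071 3.593 -1.227
vertex -1.253 4.417 -1.065
endloop
endfacet
facet normal -0.327 0.654 0.682
outer loop
vertex -0.845 4.157 -0.62
vertex -1.253 4.417 -1.065
vertex -2.309 3.147 -0.353
endloop
endfacet
facet normal 0.784 0.282 -0.554
outer loop
vertex -1.253 4.417 -1.065
vertex -1.071 3.593 -1.227
vertex -1.555 4.194 -1.606
endloop
endfacet
facet normal -0.726 0.675 0.127
outer loop
vertex -1.253 4.417 -1.065
vertex -1.555 4.194 -1.606
vertex -2.309 3.147 -0.353
endloop
endfacet
facet normal 0.784 0.282 -0.553
outer loop
vertex -1.555 4.194 -1.606
vertex -1.071 3.593 -1.227
vertex -1.573 3.619 -1.925
endloop
endfacet
facet normal -0.907 0.226 -0.357
outer loop
vertex -1.555 4.194 -1.606
vertex -1.573 3.619 -1.925
vertex -2.309 3.147 -0.353
endloop
endfacet
facet normal 0.784 0.282 -0.553
outer loop
vertex -1.573 3.619 -1.925
vertex -1.071 3.593 -1.227
vertex -1.297 3.028 -1.835
endloop
endfacet
facet normal -0.761 -0.430 -0.485
outer loop
vertex -1.573 3.619 -1.925
vertex -1.297 3.028 -1.835
vertex -2.309 3.147 -0.353
endloop
endfacet
facet normal 0.784 0.282 -0.554
outer loop
vertex -1.297 3.028 -1.835
vertex -1.071 3.593 -1.227
vertex -0.889 2.768 -1.39
endloop
endfacet
facet normal -0.377 -0.908 -0.185
outer loop
vertex -1.297 3.028 -1.835
vertex -0.889 2.768 -1.39
vertex -2.309 3.147 -0.353
endloop
endfacet
facet normal 0.783 0.282 -0.554
outer loop
vertex -0.889 2.768 -1.39
vertex -1.071 3.593 -1.227
vertex -0.587 2.991 -0.849
endloop
endfacet
facet normal 0.023 -0.929 0.370
outer loop
vertex -0.889 2.768 -1.39
vertex -0.587 2.991 -0.849
vertex -2.309 3.147 -0.353
endloop
endfacet
facet normal 0.784 0.282 -0.553
outer loop
vertex -0.587 2.991 -0.849
vertex -1.071 3.593 -1.227
vertex -0.569 3.566 -0.53
endloop
endfacet
facet normal 0.202 -0.480 0.854
outer loop
vertex -0.587 2.991 -0.849
vertex -0.569 3.566 -0.53
vertex -2.309 3.147 -0.353
endloop
endfacet

endsolid


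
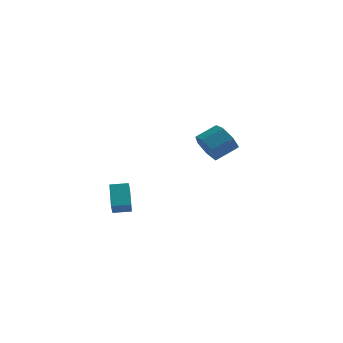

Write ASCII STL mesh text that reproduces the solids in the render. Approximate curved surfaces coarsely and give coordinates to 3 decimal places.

solid 
facet normal -0.987 -0.135 -0.087
outer loop
vertex -4.117 -4.803 -3.703
vertex -4.391 -3.434 -2.716
vertex -4.125 -4.248 -4.475
endloop
endfacet
facet normal 0.160 -0.801 -0.577
outer loop
vertex -3.089 -4.106 -4.384
vertex -4.117 -4.803 -3.703
vertex -4.125 -4.248 -4.475
endloop
endfacet
facet normal -0.987 -0.135 -0.087
outer loop
vertex -4.125 -4.248 -4.475
vertex -4.391 -3.434 -2.716
vertex -4.399 -2.879 -3.488
endloop
endfacet
facet normal -0.009 0.584 -0.812
outer loop
vertex -4.399 -2.879 -3.488
vertex -3.089 -4.106 -4.384
vertex -4.125 -4.248 -4.475
endloop
endfacet
facet normal 0.009 -0.584 0.812
outer loop
vertex -4.117 -4.803 -3.703
vertex -3.355 -3.292 -2.625
vertex -4.391 -3.434 -2.716
endloop
endfacet
facet normal 0.160 -0.801 -0.577
outer loop
vertex -3.081 -4.661 -3.612
vertex -4.117 -4.803 -3.703
vertex -3.089 -4.106 -4.384
endloop
endfacet
facet normal 0.009 -0.584 0.812
outer loop
vertex -3.081 -4.661 -3.612
vertex -3.355 -3.292 -2.625
vertex -4.117 -4.803 -3.703
endloop
endfacet
facet normal -0.160 0.801 0.577
outer loop
vertex -4.391 -3.434 -2.716
vertex -3.355 -3.292 -2.625
vertex -4.399 -2.879 -3.488
endloop
endfacet
facet normal -0.009 0.584 -0.812
outer loop
vertex -3.363 -2.737 -3.397
vertex -3.089 -4.106 -4.384
vertex -4.399 -2.879 -3.488
endloop
endfacet
facet normal -0.160 0.801 0.577
outer loop
vertex -4.399 -2.879 -3.488
vertex -3.355 -3.292 -2.625
vertex -3.363 -2.737 -3.397
endloop
endfacet
facet normal 0.987 0.135 0.087
outer loop
vertex -3.363 -2.737 -3.397
vertex -3.081 -4.661 -3.612
vertex -3.089 -4.106 -4.384
endloop
endfacet
facet normal 0.987 0.135 0.087
outer loop
vertex -3.355 -3.292 -2.625
vertex -3.081 -4.661 -3.612
vertex -3.363 -2.737 -3.397
endloop
endfacet
facet normal -0.751 -0.480 -0.453
outer loop
vertex 1.057 2.273 -3.053
vertex 0.342 2.948 -2.582
vertex 0.85 3.057 -3.54
endloop
endfacet
facet normal 0.622 -0.288 -0.728
outer loop
vertex 1.057 2.273 -3.053
vertex 0.85 3.057 -3.54
vertex 2.192 2.997 -2.369
endloop
endfacet
facet normal 0.622 -0.289 -0.728
outer loop
vertex 2.192 2.997 -2.369
vertex 0.85 3.057 -3.54
vertex 1.985 3.781 -2.857
endloop
endfacet
facet normal 0.752 0.480 0.452
outer loop
vertex 2.192 2.997 -2.369
vertex 1.985 3.781 -2.857
vertex 1.478 3.672 -1.898
endloop
endfacet
facet normal -0.752 -0.480 -0.453
outer loop
vertex 0.85 3.057 -3.54
vertex 0.342 2.948 -2.582
vertex 0.261 3.759 -3.306
endloop
endfacet
facet normal 0.217 0.468 -0.857
outer loop
vertex 0.85 3.057 -3.54
vertex 0.261 3.759 -3.306
vertex 1.985 3.781 -2.857
endloop
endfacet
facet normal 0.217 0.469 -0.856
outer loop
vertex 1.985 3.781 -2.857
vertex 0.261 3.759 -3.306
vertex 1.396 4.483 -2.622
endloop
endfacet
facet normal 0.752 0.480 0.452
outer loop
vertex 1.985 3.781 -2.857
vertex 1.396 4.483 -2.622
vertex 1.478 3.672 -1.898
endloop
endfacet
facet normal -0.752 -0.479 -0.453
outer loop
vertex 0.261 3.759 -3.306
vertex 0.342 2.948 -2.582
vertex -0.267 3.85 -2.526
endloop
endfacet
facet normal -0.352 0.872 -0.340
outer loop
vertex 0.261 3.759 -3.306
vertex -0.267 3.85 -2.526
vertex 1.396 4.483 -2.622
endloop
endfacet
facet normal -0.352 0.872 -0.340
outer loop
vertex 1.396 4.483 -2.622
vertex -0.267 3.85 -2.526
vertex 0.868 4.574 -1.843
endloop
endfacet
facet normal 0.751 0.480 0.453
outer loop
vertex 1.396 4.483 -2.622
vertex 0.868 4.574 -1.843
vertex 1.478 3.672 -1.898
endloop
endfacet
facet normal -0.752 -0.480 -0.452
outer loop
vertex -0.267 3.85 -2.526
vertex 0.342 2.948 -2.582
vertex -0.336 3.262 -1.788
endloop
endfacet
facet normal -0.655 0.619 0.432
outer loop
vertex -0.267 3.85 -2.526
vertex -0.336 3.262 -1.788
vertex 0.868 4.574 -1.843
endloop
endfacet
facet normal -0.655 0.619 0.432
outer loop
vertex 0.868 4.574 -1.843
vertex -0.336 3.262 -1.788
vertex 0.799 3.986 -1.105
endloop
endfacet
facet normal 0.751 0.480 0.453
outer loop
vertex 0.868 4.574 -1.843
vertex 0.799 3.986 -1.105
vertex 1.478 3.672 -1.898
endloop
endfacet
facet normal -0.752 -0.480 -0.452
outer loop
vertex -0.336 3.262 -1.788
vertex 0.342 2.948 -2.582
vertex 0.106 2.437 -1.648
endloop
endfacet
facet normal -0.465 -0.100 0.879
outer loop
vertex -0.336 3.262 -1.788
vertex 0.106 2.437 -1.648
vertex 0.799 3.986 -1.105
endloop
endfacet
facet normal -0.465 -0.100 0.879
outer loop
vertex 0.799 3.986 -1.105
vertex 0.106 2.437 -1.648
vertex 1.241 3.162 -0.965
endloop
endfacet
facet normal 0.751 0.480 0.453
outer loop
vertex 0.799 3.986 -1.105
vertex 1.241 3.162 -0.965
vertex 1.478 3.672 -1.898
endloop
endfacet
facet normal -0.752 -0.480 -0.453
outer loop
vertex 0.106 2.437 -1.648
vertex 0.342 2.948 -2.582
vertex 0.726 1.997 -2.211
endloop
endfacet
facet normal 0.075 -0.744 0.664
outer loop
vertex 0.106 2.437 -1.648
vertex 0.726 1.997 -2.211
vertex 1.241 3.162 -0.965
endloop
endfacet
facet normal 0.075 -0.744 0.664
outer loop
vertex 1.241 3.162 -0.965
vertex 0.726 1.997 -2.211
vertex 1.861 2.722 -1.527
endloop
endfacet
facet normal 0.751 0.480 0.453
outer loop
vertex 1.241 3.162 -0.965
vertex 1.861 2.722 -1.527
vertex 1.478 3.672 -1.898
endloop
endfacet
facet normal -0.751 -0.480 -0.453
outer loop
vertex 0.726 1.997 -2.211
vertex 0.342 2.948 -2.582
vertex 1.057 2.273 -3.053
endloop
endfacet
facet normal 0.559 -0.827 -0.051
outer loop
vertex 0.726 1.997 -2.211
vertex 1.057 2.273 -3.053
vertex 1.861 2.722 -1.527
endloop
endfacet
facet normal 0.559 -0.828 -0.051
outer loop
vertex 1.861 2.722 -1.527
vertex 1.057 2.273 -3.053
vertex 2.192 2.997 -2.369
endloop
endfacet
facet normal 0.752 0.480 0.452
outer loop
vertex 1.861 2.722 -1.527
vertex 2.192 2.997 -2.369
vertex 1.478 3.672 -1.898
endloop
endfacet

endsolid


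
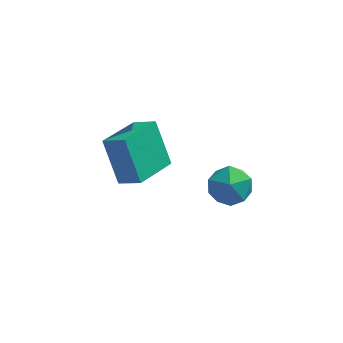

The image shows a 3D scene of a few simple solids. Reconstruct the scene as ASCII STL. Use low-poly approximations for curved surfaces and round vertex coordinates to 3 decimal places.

solid 
facet normal -0.129 0.862 0.490
outer loop
vertex 0.918 0.874 3.436
vertex 1.357 0.577 4.075
vertex 1.741 0.983 3.461
endloop
endfacet
facet normal -0.122 0.969 -0.216
outer loop
vertex 0.918 0.874 3.436
vertex 1.741 0.983 3.461
vertex 1.371 0.777 2.746
endloop
endfacet
facet normal -0.644 0.576 -0.504
outer loop
vertex 0.918 0.874 3.436
vertex 1.371 0.777 2.746
vertex 0.759 0.244 2.919
endloop
endfacet
facet normal -0.974 0.226 0.024
outer loop
vertex 0.918 0.874 3.436
vertex 0.759 0.244 2.919
vertex 0.75 0.12 3.74
endloop
endfacet
facet normal -0.656 0.403 0.638
outer loop
vertex 0.918 0.874 3.436
vertex 0.75 0.12 3.74
vertex 1.357 0.577 4.075
endloop
endfacet
facet normal 0.501 0.728 -0.469
outer loop
vertex 1.371 0.777 2.746
vertex 1.741 0.983 3.461
vertex 2.09 0.42 2.96
endloop
endfacet
facet normal 0.489 0.555 0.673
outer loop
vertex 1.741 0.983 3.461
vertex 1.357 0.577 4.075
vertex 2.081 0.296 3.781
endloop
endfacet
facet normal -0.364 -0.186 0.913
outer loop
vertex 1.357 0.577 4.075
vertex 0.75 0.12 3.74
vertex 1.469 -0.237 3.954
endloop
endfacet
facet normal -0.878 -0.472 -0.081
outer loop
vertex 0.75 0.12 3.74
vertex 0.759 0.244 2.919
vertex 1.099 -0.443 3.239
endloop
endfacet
facet normal -0.344 0.092 -0.935
outer loop
vertex 0.759 0.244 2.919
vertex 1.371 0.777 2.746
vertex 1.483 -0.037 2.625
endloop
endfacet
facet normal 0.974 -0.226 -0.024
outer loop
vertex 1.922 -0.334 3.264
vertex 2.09 0.42 2.96
vertex 2.081 0.296 3.781
endloop
endfacet
facet normal 0.644 -0.576 0.504
outer loop
vertex 1.922 -0.334 3.264
vertex 2.081 0.296 3.781
vertex 1.469 -0.237 3.954
endloop
endfacet
facet normal 0.122 -0.969 0.216
outer loop
vertex 1.922 -0.334 3.264
vertex 1.469 -0.237 3.954
vertex 1.099 -0.443 3.239
endloop
endfacet
facet normal 0.129 -0.862 -0.490
outer loop
vertex 1.922 -0.334 3.264
vertex 1.099 -0.443 3.239
vertex 1.483 -0.037 2.625
endloop
endfacet
facet normal 0.656 -0.403 -0.638
outer loop
vertex 1.922 -0.334 3.264
vertex 1.483 -0.037 2.625
vertex 2.09 0.42 2.96
endloop
endfacet
facet normal 0.878 0.472 0.081
outer loop
vertex 2.081 0.296 3.781
vertex 2.09 0.42 2.96
vertex 1.741 0.983 3.461
endloop
endfacet
facet normal 0.344 -0.092 0.935
outer loop
vertex 1.469 -0.237 3.954
vertex 2.081 0.296 3.781
vertex 1.357 0.577 4.075
endloop
endfacet
facet normal -0.501 -0.728 0.469
outer loop
vertex 1.099 -0.443 3.239
vertex 1.469 -0.237 3.954
vertex 0.75 0.12 3.74
endloop
endfacet
facet normal -0.489 -0.555 -0.673
outer loop
vertex 1.483 -0.037 2.625
vertex 1.099 -0.443 3.239
vertex 0.759 0.244 2.919
endloop
endfacet
facet normal 0.364 0.186 -0.913
outer loop
vertex 2.09 0.42 2.96
vertex 1.483 -0.037 2.625
vertex 1.371 0.777 2.746
endloop
endfacet
facet normal -0.338 0.392 0.856
outer loop
vertex -2.31 3.151 2.373
vertex -1.491 4.665 2.003
vertex -3.104 3.468 1.914
endloop
endfacet
facet normal -0.465 -0.860 0.210
outer loop
vertex -2.489 2.755 0.357
vertex -2.31 3.151 2.373
vertex -3.104 3.468 1.914
endloop
endfacet
facet normal -0.338 0.391 0.856
outer loop
vertex -3.104 3.468 1.914
vertex -1.491 4.665 2.003
vertex -2.285 4.982 1.545
endloop
endfacet
facet normal -0.818 0.327 -0.473
outer loop
vertex -2.285 4.982 1.545
vertex -2.489 2.755 0.357
vertex -3.104 3.468 1.914
endloop
endfacet
facet normal 0.818 -0.327 0.473
outer loop
vertex -2.31 3.151 2.373
vertex -0.876 3.952 0.446
vertex -1.491 4.665 2.003
endloop
endfacet
facet normal -0.465 -0.860 0.210
outer loop
vertex -1.695 2.438 0.815
vertex -2.31 3.151 2.373
vertex -2.489 2.755 0.357
endloop
endfacet
facet normal 0.818 -0.327 0.473
outer loop
vertex -1.695 2.438 0.815
vertex -0.876 3.952 0.446
vertex -2.31 3.151 2.373
endloop
endfacet
facet normal 0.465 0.860 -0.210
outer loop
vertex -1.491 4.665 2.003
vertex -0.876 3.952 0.446
vertex -2.285 4.982 1.545
endloop
endfacet
facet normal -0.818 0.327 -0.473
outer loop
vertex -1.67 4.269 -0.013
vertex -2.489 2.755 0.357
vertex -2.285 4.982 1.545
endloop
endfacet
facet normal 0.465 0.860 -0.210
outer loop
vertex -2.285 4.982 1.545
vertex -0.876 3.952 0.446
vertex -1.67 4.269 -0.013
endloop
endfacet
facet normal 0.337 -0.392 -0.856
outer loop
vertex -1.67 4.269 -0.013
vertex -1.695 2.438 0.815
vertex -2.489 2.755 0.357
endloop
endfacet
facet normal 0.338 -0.392 -0.856
outer loop
vertex -0.876 3.952 0.446
vertex -1.695 2.438 0.815
vertex -1.67 4.269 -0.013
endloop
endfacet

endsolid


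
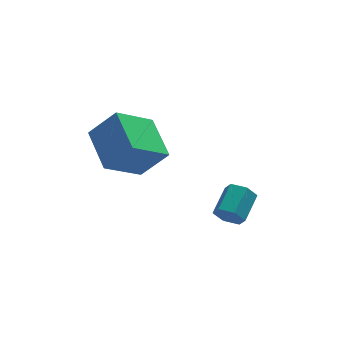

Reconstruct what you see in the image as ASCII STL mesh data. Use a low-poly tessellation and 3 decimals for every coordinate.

solid 
facet normal -0.779 -0.222 0.587
outer loop
vertex -3.512 1.498 1.428
vertex -3.588 3.474 2.075
vertex -4.583 1.875 0.149
endloop
endfacet
facet normal 0.037 -0.950 -0.311
outer loop
vertex -2.932 2.346 -1.095
vertex -3.512 1.498 1.428
vertex -4.583 1.875 0.149
endloop
endfacet
facet normal -0.779 -0.222 0.587
outer loop
vertex -4.583 1.875 0.149
vertex -3.588 3.474 2.075
vertex -4.659 3.851 0.796
endloop
endfacet
facet normal -0.626 0.221 -0.748
outer loop
vertex -4.659 3.851 0.796
vertex -2.932 2.346 -1.095
vertex -4.583 1.875 0.149
endloop
endfacet
facet normal 0.626 -0.221 0.748
outer loop
vertex -3.512 1.498 1.428
vertex -1.937 3.945 0.831
vertex -3.588 3.474 2.075
endloop
endfacet
facet normal 0.037 -0.950 -0.311
outer loop
vertex -1.861 1.969 0.184
vertex -3.512 1.498 1.428
vertex -2.932 2.346 -1.095
endloop
endfacet
facet normal 0.626 -0.221 0.748
outer loop
vertex -1.861 1.969 0.184
vertex -1.937 3.945 0.831
vertex -3.512 1.498 1.428
endloop
endfacet
facet normal -0.037 0.950 0.311
outer loop
vertex -3.588 3.474 2.075
vertex -1.937 3.945 0.831
vertex -4.659 3.851 0.796
endloop
endfacet
facet normal -0.626 0.221 -0.748
outer loop
vertex -3.008 4.322 -0.448
vertex -2.932 2.346 -1.095
vertex -4.659 3.851 0.796
endloop
endfacet
facet normal -0.037 0.950 0.311
outer loop
vertex -4.659 3.851 0.796
vertex -1.937 3.945 0.831
vertex -3.008 4.322 -0.448
endloop
endfacet
facet normal 0.779 0.222 -0.587
outer loop
vertex -3.008 4.322 -0.448
vertex -1.861 1.969 0.184
vertex -2.932 2.346 -1.095
endloop
endfacet
facet normal 0.779 0.222 -0.587
outer loop
vertex -1.937 3.945 0.831
vertex -1.861 1.969 0.184
vertex -3.008 4.322 -0.448
endloop
endfacet
facet normal -0.610 -0.694 -0.383
outer loop
vertex 0.995 1.487 -4.696
vertex 0.558 1.557 -4.128
vertex 0.458 1.967 -4.711
endloop
endfacet
facet normal 0.270 0.273 -0.924
outer loop
vertex 0.995 1.487 -4.696
vertex 0.458 1.967 -4.711
vertex 1.878 2.494 -4.141
endloop
endfacet
facet normal 0.269 0.273 -0.924
outer loop
vertex 1.878 2.494 -4.141
vertex 0.458 1.967 -4.711
vertex 1.341 2.973 -4.156
endloop
endfacet
facet normal 0.609 0.695 0.382
outer loop
vertex 1.878 2.494 -4.141
vertex 1.341 2.973 -4.156
vertex 1.442 2.563 -3.572
endloop
endfacet
facet normal -0.609 -0.694 -0.384
outer loop
vertex 0.458 1.967 -4.711
vertex 0.558 1.557 -4.128
vertex 0.021 2.036 -4.142
endloop
endfacet
facet normal -0.511 0.713 -0.479
outer loop
vertex 0.458 1.967 -4.711
vertex 0.021 2.036 -4.142
vertex 1.341 2.973 -4.156
endloop
endfacet
facet normal -0.511 0.713 -0.480
outer loop
vertex 1.341 2.973 -4.156
vertex 0.021 2.036 -4.142
vertex 0.905 3.043 -3.587
endloop
endfacet
facet normal 0.610 0.694 0.382
outer loop
vertex 1.341 2.973 -4.156
vertex 0.905 3.043 -3.587
vertex 1.442 2.563 -3.572
endloop
endfacet
facet normal -0.609 -0.694 -0.383
outer loop
vertex 0.021 2.036 -4.142
vertex 0.558 1.557 -4.128
vertex 0.122 1.626 -3.559
endloop
endfacet
facet normal -0.780 0.440 0.445
outer loop
vertex 0.021 2.036 -4.142
vertex 0.122 1.626 -3.559
vertex 0.905 3.043 -3.587
endloop
endfacet
facet normal -0.781 0.440 0.443
outer loop
vertex 0.905 3.043 -3.587
vertex 0.122 1.626 -3.559
vertex 1.005 2.633 -3.004
endloop
endfacet
facet normal 0.610 0.694 0.383
outer loop
vertex 0.905 3.043 -3.587
vertex 1.005 2.633 -3.004
vertex 1.442 2.563 -3.572
endloop
endfacet
facet normal -0.609 -0.695 -0.382
outer loop
vertex 0.122 1.626 -3.559
vertex 0.558 1.557 -4.128
vertex 0.659 1.147 -3.544
endloop
endfacet
facet normal -0.269 -0.273 0.924
outer loop
vertex 0.122 1.626 -3.559
vertex 0.659 1.147 -3.544
vertex 1.005 2.633 -3.004
endloop
endfacet
facet normal -0.270 -0.273 0.924
outer loop
vertex 1.005 2.633 -3.004
vertex 0.659 1.147 -3.544
vertex 1.542 2.153 -2.989
endloop
endfacet
facet normal 0.610 0.694 0.383
outer loop
vertex 1.005 2.633 -3.004
vertex 1.542 2.153 -2.989
vertex 1.442 2.563 -3.572
endloop
endfacet
facet normal -0.610 -0.694 -0.382
outer loop
vertex 0.659 1.147 -3.544
vertex 0.558 1.557 -4.128
vertex 1.095 1.077 -4.113
endloop
endfacet
facet normal 0.511 -0.713 0.479
outer loop
vertex 0.659 1.147 -3.544
vertex 1.095 1.077 -4.113
vertex 1.542 2.153 -2.989
endloop
endfacet
facet normal 0.511 -0.713 0.479
outer loop
vertex 1.542 2.153 -2.989
vertex 1.095 1.077 -4.113
vertex 1.979 2.084 -3.558
endloop
endfacet
facet normal 0.609 0.694 0.384
outer loop
vertex 1.542 2.153 -2.989
vertex 1.979 2.084 -3.558
vertex 1.442 2.563 -3.572
endloop
endfacet
facet normal -0.610 -0.694 -0.383
outer loop
vertex 1.095 1.077 -4.113
vertex 0.558 1.557 -4.128
vertex 0.995 1.487 -4.696
endloop
endfacet
facet normal 0.780 -0.441 -0.444
outer loop
vertex 1.095 1.077 -4.113
vertex 0.995 1.487 -4.696
vertex 1.979 2.084 -3.558
endloop
endfacet
facet normal 0.781 -0.440 -0.444
outer loop
vertex 1.979 2.084 -3.558
vertex 0.995 1.487 -4.696
vertex 1.878 2.494 -4.141
endloop
endfacet
facet normal 0.609 0.694 0.383
outer loop
vertex 1.979 2.084 -3.558
vertex 1.878 2.494 -4.141
vertex 1.442 2.563 -3.572
endloop
endfacet

endsolid


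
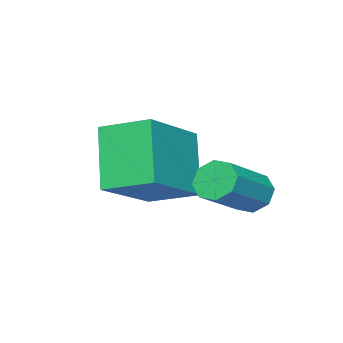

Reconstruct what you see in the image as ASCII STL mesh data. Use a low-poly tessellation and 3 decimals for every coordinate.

solid 
facet normal -0.864 -0.001 -0.503
outer loop
vertex -1.329 4.154 -3.816
vertex -1.576 3.93 -3.391
vertex -1.481 4.436 -3.555
endloop
endfacet
facet normal 0.342 0.731 -0.590
outer loop
vertex -1.329 4.154 -3.816
vertex -1.481 4.436 -3.555
vertex -0.118 4.153 -3.115
endloop
endfacet
facet normal 0.342 0.731 -0.590
outer loop
vertex -0.118 4.153 -3.115
vertex -1.481 4.436 -3.555
vertex -0.269 4.435 -2.853
endloop
endfacet
facet normal 0.866 -0.001 0.500
outer loop
vertex -0.118 4.153 -3.115
vertex -0.269 4.435 -2.853
vertex -0.364 3.93 -2.689
endloop
endfacet
facet normal -0.866 0.000 -0.501
outer loop
vertex -1.481 4.436 -3.555
vertex -1.576 3.93 -3.391
vertex -1.688 4.422 -3.197
endloop
endfacet
facet normal -0.016 0.999 0.030
outer loop
vertex -1.481 4.436 -3.555
vertex -1.688 4.422 -3.197
vertex -0.269 4.435 -2.853
endloop
endfacet
facet normal -0.016 0.999 0.030
outer loop
vertex -0.269 4.435 -2.853
vertex -1.688 4.422 -3.197
vertex -0.476 4.421 -2.496
endloop
endfacet
facet normal 0.865 0.000 0.502
outer loop
vertex -0.269 4.435 -2.853
vertex -0.476 4.421 -2.496
vertex -0.364 3.93 -2.689
endloop
endfacet
facet normal -0.866 0.000 -0.500
outer loop
vertex -1.688 4.422 -3.197
vertex -1.576 3.93 -3.391
vertex -1.829 4.12 -2.953
endloop
endfacet
facet normal -0.366 0.682 0.633
outer loop
vertex -1.688 4.422 -3.197
vertex -1.829 4.12 -2.953
vertex -0.476 4.421 -2.496
endloop
endfacet
facet normal -0.366 0.683 0.632
outer loop
vertex -0.476 4.421 -2.496
vertex -1.829 4.12 -2.953
vertex -0.618 4.119 -2.252
endloop
endfacet
facet normal 0.864 -0.000 0.503
outer loop
vertex -0.476 4.421 -2.496
vertex -0.618 4.119 -2.252
vertex -0.364 3.93 -2.689
endloop
endfacet
facet normal -0.866 -0.000 -0.500
outer loop
vertex -1.829 4.12 -2.953
vertex -1.576 3.93 -3.391
vertex -1.822 3.707 -2.965
endloop
endfacet
facet normal -0.501 -0.034 0.865
outer loop
vertex -1.829 4.12 -2.953
vertex -1.822 3.707 -2.965
vertex -0.618 4.119 -2.252
endloop
endfacet
facet normal -0.501 -0.034 0.865
outer loop
vertex -0.618 4.119 -2.252
vertex -1.822 3.707 -2.965
vertex -0.611 3.706 -2.264
endloop
endfacet
facet normal 0.865 0.000 0.503
outer loop
vertex -0.618 4.119 -2.252
vertex -0.611 3.706 -2.264
vertex -0.364 3.93 -2.689
endloop
endfacet
facet normal -0.866 0.001 -0.500
outer loop
vertex -1.822 3.707 -2.965
vertex -1.576 3.93 -3.391
vertex -1.671 3.425 -3.227
endloop
endfacet
facet normal -0.342 -0.731 0.590
outer loop
vertex -1.822 3.707 -2.965
vertex -1.671 3.425 -3.227
vertex -0.611 3.706 -2.264
endloop
endfacet
facet normal -0.342 -0.731 0.590
outer loop
vertex -0.611 3.706 -2.264
vertex -1.671 3.425 -3.227
vertex -0.459 3.424 -2.525
endloop
endfacet
facet normal 0.864 0.001 0.503
outer loop
vertex -0.611 3.706 -2.264
vertex -0.459 3.424 -2.525
vertex -0.364 3.93 -2.689
endloop
endfacet
facet normal -0.865 -0.000 -0.502
outer loop
vertex -1.671 3.425 -3.227
vertex -1.576 3.93 -3.391
vertex -1.464 3.439 -3.584
endloop
endfacet
facet normal 0.016 -0.999 -0.030
outer loop
vertex -1.671 3.425 -3.227
vertex -1.464 3.439 -3.584
vertex -0.459 3.424 -2.525
endloop
endfacet
facet normal 0.016 -0.999 -0.030
outer loop
vertex -0.459 3.424 -2.525
vertex -1.464 3.439 -3.584
vertex -0.252 3.438 -2.883
endloop
endfacet
facet normal 0.866 -0.000 0.501
outer loop
vertex -0.459 3.424 -2.525
vertex -0.252 3.438 -2.883
vertex -0.364 3.93 -2.689
endloop
endfacet
facet normal -0.864 0.000 -0.503
outer loop
vertex -1.464 3.439 -3.584
vertex -1.576 3.93 -3.391
vertex -1.322 3.741 -3.828
endloop
endfacet
facet normal 0.365 -0.683 -0.633
outer loop
vertex -1.464 3.439 -3.584
vertex -1.322 3.741 -3.828
vertex -0.252 3.438 -2.883
endloop
endfacet
facet normal 0.366 -0.682 -0.633
outer loop
vertex -0.252 3.438 -2.883
vertex -1.322 3.741 -3.828
vertex -0.111 3.74 -3.127
endloop
endfacet
facet normal 0.866 -0.000 0.500
outer loop
vertex -0.252 3.438 -2.883
vertex -0.111 3.74 -3.127
vertex -0.364 3.93 -2.689
endloop
endfacet
facet normal -0.865 -0.000 -0.503
outer loop
vertex -1.322 3.741 -3.828
vertex -1.576 3.93 -3.391
vertex -1.329 4.154 -3.816
endloop
endfacet
facet normal 0.501 0.034 -0.865
outer loop
vertex -1.322 3.741 -3.828
vertex -1.329 4.154 -3.816
vertex -0.111 3.74 -3.127
endloop
endfacet
facet normal 0.501 0.034 -0.865
outer loop
vertex -0.111 3.74 -3.127
vertex -1.329 4.154 -3.816
vertex -0.118 4.153 -3.115
endloop
endfacet
facet normal 0.866 0.000 0.500
outer loop
vertex -0.111 3.74 -3.127
vertex -0.118 4.153 -3.115
vertex -0.364 3.93 -2.689
endloop
endfacet
facet normal -0.884 -0.097 -0.458
outer loop
vertex -1.61 1.036 -2.585
vertex -1.933 2.183 -2.205
vertex -0.946 1.694 -4.005
endloop
endfacet
facet normal 0.258 -0.917 -0.304
outer loop
vertex 0.733 1.877 -3.135
vertex -1.61 1.036 -2.585
vertex -0.946 1.694 -4.005
endloop
endfacet
facet normal -0.884 -0.096 -0.458
outer loop
vertex -0.946 1.694 -4.005
vertex -1.933 2.183 -2.205
vertex -1.268 2.84 -3.625
endloop
endfacet
facet normal 0.391 0.387 -0.835
outer loop
vertex -1.268 2.84 -3.625
vertex 0.733 1.877 -3.135
vertex -0.946 1.694 -4.005
endloop
endfacet
facet normal -0.391 -0.387 0.835
outer loop
vertex -1.61 1.036 -2.585
vertex -0.254 2.366 -1.335
vertex -1.933 2.183 -2.205
endloop
endfacet
facet normal 0.258 -0.917 -0.304
outer loop
vertex 0.068 1.22 -1.715
vertex -1.61 1.036 -2.585
vertex 0.733 1.877 -3.135
endloop
endfacet
facet normal -0.391 -0.387 0.835
outer loop
vertex 0.068 1.22 -1.715
vertex -0.254 2.366 -1.335
vertex -1.61 1.036 -2.585
endloop
endfacet
facet normal -0.257 0.917 0.304
outer loop
vertex -1.933 2.183 -2.205
vertex -0.254 2.366 -1.335
vertex -1.268 2.84 -3.625
endloop
endfacet
facet normal 0.391 0.387 -0.835
outer loop
vertex 0.41 3.024 -2.755
vertex 0.733 1.877 -3.135
vertex -1.268 2.84 -3.625
endloop
endfacet
facet normal -0.258 0.917 0.304
outer loop
vertex -1.268 2.84 -3.625
vertex -0.254 2.366 -1.335
vertex 0.41 3.024 -2.755
endloop
endfacet
facet normal 0.883 0.097 0.459
outer loop
vertex 0.41 3.024 -2.755
vertex 0.068 1.22 -1.715
vertex 0.733 1.877 -3.135
endloop
endfacet
facet normal 0.884 0.096 0.458
outer loop
vertex -0.254 2.366 -1.335
vertex 0.068 1.22 -1.715
vertex 0.41 3.024 -2.755
endloop
endfacet

endsolid
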